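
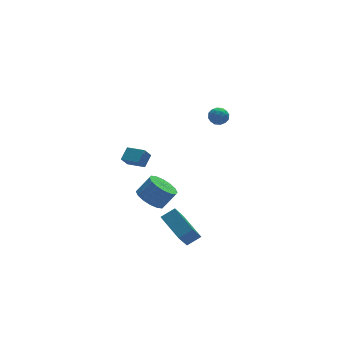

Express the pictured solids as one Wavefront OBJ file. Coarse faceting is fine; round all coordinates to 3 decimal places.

v -3.412 3.975 -1.98
v -2.795 4.524 -1.416
v -2.938 4.146 -2.664
v -2.322 4.695 -2.1
v -2.678 2.905 -1.74
v -2.062 3.454 -1.176
v -2.205 3.076 -2.424
v -1.588 3.625 -1.86
v 1.838 0.728 3.299
v 2.114 0.465 2.744
v 0.846 0.495 2.916
v 1.122 0.232 2.361
v 1.194 -0.079 2.953
v 1.808 0.064 3.19
v 1.152 0.896 2.47
v 1.766 1.039 2.707
v 1.69 0.569 2.232
v 1.716 -0.034 2.53
v 1.244 0.994 3.13
v 1.27 0.391 3.428
v 2.063 0.617 3.055
v 0.897 0.343 2.605
v 0.939 0.16 2.953
v 1.102 0.006 2.627
v 1.883 0.381 3.317
v 2.045 0.227 2.991
v 1.505 -0.093 3.114
v 0.915 0.733 2.669
v 1.077 0.579 2.343
v 1.858 0.954 3.033
v 2.021 0.8 2.707
v 1.455 1.053 2.546
v 1.976 0.523 2.428
v 1.393 0.387 2.203
v 1.411 0.776 2.267
v 1.771 0.861 2.406
v 1.992 0.169 2.604
v 1.408 0.032 2.378
v 1.451 -0.151 2.726
v 1.811 -0.066 2.865
v 1.742 0.23 2.302
v 1.552 0.928 3.282
v 0.968 0.791 3.056
v 1.149 1.026 2.795
v 1.509 1.111 2.934
v 1.567 0.573 3.457
v 0.984 0.437 3.232
v 1.189 0.099 3.254
v 1.549 0.184 3.393
v 1.218 0.73 3.358
v -2.463 -5.147 -2.279
v -2.877 -3.439 -1.532
v -3.34 -5.142 -2.779
v -3.755 -3.433 -2.033
v -1.585 -4.267 -3.807
v -2 -2.558 -3.061
v -2.463 -4.261 -4.308
v -2.877 -2.553 -3.561
v -4.361 -3.338 -0.361
v -3.591 -3.224 -0.957
v -2.79 -3.288 0.065
v -3.559 -3.402 0.661
v -3.724 -2.753 -0.823
v -2.923 -2.818 0.199
v -4.028 -2.439 -0.565
v -3.226 -2.504 0.457
v -4.42 -2.365 -0.252
v -3.619 -2.43 0.769
v -4.797 -2.553 0.031
v -3.996 -2.617 1.053
v -5.057 -2.95 0.21
v -4.256 -3.015 1.231
v -5.13 -3.452 0.235
v -4.329 -3.516 1.257
v -4.997 -3.922 0.101
v -4.196 -3.987 1.123
v -4.694 -4.236 -0.157
v -3.892 -4.301 0.865
v -4.301 -4.31 -0.469
v -3.5 -4.375 0.552
v -3.924 -4.123 -0.753
v -3.123 -4.187 0.269
v -3.664 -3.725 -0.931
v -2.863 -3.79 0.09
f 2 4 1
f 5 2 1
f 1 4 3
f 3 5 1
f 2 8 4
f 6 2 5
f 6 8 2
f 4 8 3
f 7 5 3
f 3 8 7
f 7 6 5
f 8 6 7
f 9 46 25
f 46 20 49
f 25 49 14
f 46 49 25
f 9 25 21
f 25 14 26
f 21 26 10
f 25 26 21
f 9 21 30
f 21 10 31
f 30 31 16
f 21 31 30
f 9 30 42
f 30 16 45
f 42 45 19
f 30 45 42
f 9 42 46
f 42 19 50
f 46 50 20
f 42 50 46
f 10 26 37
f 26 14 40
f 37 40 18
f 26 40 37
f 14 49 27
f 49 20 48
f 27 48 13
f 49 48 27
f 20 50 47
f 50 19 43
f 47 43 11
f 50 43 47
f 19 45 44
f 45 16 32
f 44 32 15
f 45 32 44
f 16 31 36
f 31 10 33
f 36 33 17
f 31 33 36
f 12 38 24
f 38 18 39
f 24 39 13
f 38 39 24
f 12 24 22
f 24 13 23
f 22 23 11
f 24 23 22
f 12 22 29
f 22 11 28
f 29 28 15
f 22 28 29
f 12 29 34
f 29 15 35
f 34 35 17
f 29 35 34
f 12 34 38
f 34 17 41
f 38 41 18
f 34 41 38
f 13 39 27
f 39 18 40
f 27 40 14
f 39 40 27
f 11 23 47
f 23 13 48
f 47 48 20
f 23 48 47
f 15 28 44
f 28 11 43
f 44 43 19
f 28 43 44
f 17 35 36
f 35 15 32
f 36 32 16
f 35 32 36
f 18 41 37
f 41 17 33
f 37 33 10
f 41 33 37
f 52 54 51
f 55 52 51
f 51 54 53
f 53 55 51
f 52 58 54
f 56 52 55
f 56 58 52
f 54 58 53
f 57 55 53
f 53 58 57
f 57 56 55
f 58 56 57
f 60 59 63
f 60 63 61
f 61 63 64
f 61 64 62
f 63 59 65
f 63 65 64
f 64 65 66
f 64 66 62
f 65 59 67
f 65 67 66
f 66 67 68
f 66 68 62
f 67 59 69
f 67 69 68
f 68 69 70
f 68 70 62
f 69 59 71
f 69 71 70
f 70 71 72
f 70 72 62
f 71 59 73
f 71 73 72
f 72 73 74
f 72 74 62
f 73 59 75
f 73 75 74
f 74 75 76
f 74 76 62
f 75 59 77
f 75 77 76
f 76 77 78
f 76 78 62
f 77 59 79
f 77 79 78
f 78 79 80
f 78 80 62
f 79 59 81
f 79 81 80
f 80 81 82
f 80 82 62
f 81 59 83
f 81 83 82
f 82 83 84
f 82 84 62
f 83 59 60
f 83 60 84
f 84 60 61
f 84 61 62



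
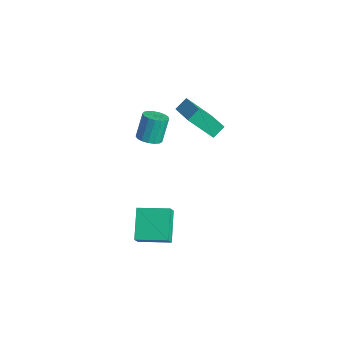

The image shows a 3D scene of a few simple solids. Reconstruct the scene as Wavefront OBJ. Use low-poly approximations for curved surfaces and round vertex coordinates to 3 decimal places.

v -3.091 0.119 -0.645
v -2.376 -0.004 -0.417
v -2.714 0.679 1.012
v -3.429 0.801 0.785
v -2.363 0.325 -0.572
v -2.701 1.008 0.858
v -2.517 0.607 -0.742
v -2.855 1.29 0.687
v -2.802 0.777 -0.891
v -3.14 1.46 0.539
v -3.154 0.796 -0.983
v -3.491 1.479 0.446
v -3.491 0.66 -0.998
v -3.828 1.343 0.432
v -3.736 0.4 -0.932
v -4.074 1.083 0.498
v -3.834 0.075 -0.8
v -4.172 0.758 0.63
v -3.761 -0.239 -0.632
v -4.099 0.444 0.797
v -3.535 -0.472 -0.468
v -3.873 0.211 0.962
v -3.208 -0.569 -0.344
v -3.545 0.113 1.086
v -2.853 -0.509 -0.289
v -3.191 0.174 1.141
v -2.553 -0.305 -0.315
v -2.891 0.378 1.114
v -2.525 2.342 0.269
v -2.578 3.115 0.801
v -4.352 2.74 -0.494
v -4.406 3.513 0.038
v -1.634 3.467 -1.278
v -1.688 4.24 -0.746
v -3.462 3.865 -2.041
v -3.515 4.638 -1.509
v 2.219 -4.1 -2.726
v 0.905 -3.093 -1.678
v 3.441 -2.76 -2.481
v 2.127 -1.753 -1.433
v 2.513 -4.507 -1.967
v 1.199 -3.5 -0.919
v 3.735 -3.167 -1.722
v 2.421 -2.16 -0.674
f 2 1 5
f 2 5 3
f 3 5 6
f 3 6 4
f 5 1 7
f 5 7 6
f 6 7 8
f 6 8 4
f 7 1 9
f 7 9 8
f 8 9 10
f 8 10 4
f 9 1 11
f 9 11 10
f 10 11 12
f 10 12 4
f 11 1 13
f 11 13 12
f 12 13 14
f 12 14 4
f 13 1 15
f 13 15 14
f 14 15 16
f 14 16 4
f 15 1 17
f 15 17 16
f 16 17 18
f 16 18 4
f 17 1 19
f 17 19 18
f 18 19 20
f 18 20 4
f 19 1 21
f 19 21 20
f 20 21 22
f 20 22 4
f 21 1 23
f 21 23 22
f 22 23 24
f 22 24 4
f 23 1 25
f 23 25 24
f 24 25 26
f 24 26 4
f 25 1 27
f 25 27 26
f 26 27 28
f 26 28 4
f 27 1 2
f 27 2 28
f 28 2 3
f 28 3 4
f 30 32 29
f 33 30 29
f 29 32 31
f 31 33 29
f 30 36 32
f 34 30 33
f 34 36 30
f 32 36 31
f 35 33 31
f 31 36 35
f 35 34 33
f 36 34 35
f 38 40 37
f 41 38 37
f 37 40 39
f 39 41 37
f 38 44 40
f 42 38 41
f 42 44 38
f 40 44 39
f 43 41 39
f 39 44 43
f 43 42 41
f 44 42 43



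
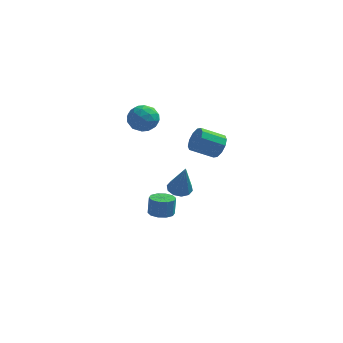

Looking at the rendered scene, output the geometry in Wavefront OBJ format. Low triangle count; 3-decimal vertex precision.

v 2.066 -1 -0.822
v 2.63 -1.42 -1.054
v 2.474 -1.56 1.182
v 2.791 -1 -0.97
v 2.676 -0.581 -0.829
v 2.327 -0.321 -0.685
v 1.879 -0.321 -0.594
v 1.502 -0.58 -0.59
v 1.341 -1 -0.674
v 1.456 -1.419 -0.815
v 1.805 -1.679 -0.958
v 2.253 -1.679 -1.05
v 0.717 1.002 -4.41
v 1.234 1.573 -4.536
v 1.28 1.788 -3.377
v 0.763 1.218 -3.25
v 0.792 1.765 -4.554
v 0.838 1.981 -3.395
v 0.322 1.666 -4.517
v 0.367 1.881 -3.358
v 0.002 1.313 -4.439
v 0.048 1.529 -3.28
v -0.044 0.842 -4.35
v 0.002 1.057 -3.19
v 0.2 0.432 -4.283
v 0.246 0.647 -3.124
v 0.642 0.239 -4.265
v 0.688 0.455 -3.106
v 1.113 0.339 -4.302
v 1.158 0.554 -3.143
v 1.432 0.691 -4.38
v 1.478 0.907 -3.221
v 1.478 1.163 -4.47
v 1.524 1.378 -3.31
v 4.049 0.807 1.633
v 4.455 0.246 2.092
v 3.136 -0.107 2.826
v 2.731 0.453 2.367
v 4.472 0.696 2.339
v 3.153 0.343 3.073
v 4.328 1.188 2.316
v 3.009 0.834 3.05
v 4.077 1.534 2.032
v 2.758 1.181 2.766
v 3.816 1.602 1.596
v 2.497 1.249 2.33
v 3.644 1.367 1.174
v 2.325 1.014 1.908
v 3.627 0.917 0.927
v 2.308 0.564 1.661
v 3.771 0.426 0.95
v 2.452 0.072 1.684
v 4.022 0.079 1.234
v 2.703 -0.274 1.968
v 4.283 0.011 1.67
v 2.964 -0.342 2.404
v -0.49 1.008 3.676
v 0.341 0.946 4.187
v -0.641 -0.566 3.733
v 0.19 -0.628 4.244
v -0.606 -0.233 4.651
v -0.513 0.74 4.616
v 0.213 -0.36 3.304
v 0.306 0.613 3.269
v 0.776 0.101 3.957
v 0.269 0.179 4.79
v -0.569 0.201 3.13
v -1.076 0.279 3.963
v -0.061 1.115 3.927
v -0.239 -0.735 3.993
v -0.707 -0.503 4.233
v -0.218 -0.539 4.533
v -0.563 0.994 4.179
v -0.074 0.958 4.479
v -0.631 0.265 4.752
v -0.226 -0.578 3.441
v 0.263 -0.614 3.741
v -0.082 0.919 3.387
v 0.407 0.883 3.687
v 0.331 0.115 3.168
v 0.683 0.582 4.092
v 0.594 -0.343 4.125
v 0.607 -0.186 3.572
v 0.662 0.386 3.552
v 0.385 0.628 4.581
v 0.296 -0.297 4.615
v -0.172 -0.065 4.854
v -0.117 0.507 4.834
v 0.641 0.131 4.446
v -0.596 0.677 3.305
v -0.685 -0.248 3.339
v -0.183 -0.127 3.086
v -0.128 0.445 3.066
v -0.894 0.723 3.795
v -0.983 -0.202 3.828
v -0.962 -0.006 4.368
v -0.907 0.566 4.348
v -0.941 0.249 3.474
f 2 1 4
f 2 4 3
f 4 1 5
f 4 5 3
f 5 1 6
f 5 6 3
f 6 1 7
f 6 7 3
f 7 1 8
f 7 8 3
f 8 1 9
f 8 9 3
f 9 1 10
f 9 10 3
f 10 1 11
f 10 11 3
f 11 1 12
f 11 12 3
f 12 1 2
f 12 2 3
f 14 13 17
f 14 17 15
f 15 17 18
f 15 18 16
f 17 13 19
f 17 19 18
f 18 19 20
f 18 20 16
f 19 13 21
f 19 21 20
f 20 21 22
f 20 22 16
f 21 13 23
f 21 23 22
f 22 23 24
f 22 24 16
f 23 13 25
f 23 25 24
f 24 25 26
f 24 26 16
f 25 13 27
f 25 27 26
f 26 27 28
f 26 28 16
f 27 13 29
f 27 29 28
f 28 29 30
f 28 30 16
f 29 13 31
f 29 31 30
f 30 31 32
f 30 32 16
f 31 13 33
f 31 33 32
f 32 33 34
f 32 34 16
f 33 13 14
f 33 14 34
f 34 14 15
f 34 15 16
f 36 35 39
f 36 39 37
f 37 39 40
f 37 40 38
f 39 35 41
f 39 41 40
f 40 41 42
f 40 42 38
f 41 35 43
f 41 43 42
f 42 43 44
f 42 44 38
f 43 35 45
f 43 45 44
f 44 45 46
f 44 46 38
f 45 35 47
f 45 47 46
f 46 47 48
f 46 48 38
f 47 35 49
f 47 49 48
f 48 49 50
f 48 50 38
f 49 35 51
f 49 51 50
f 50 51 52
f 50 52 38
f 51 35 53
f 51 53 52
f 52 53 54
f 52 54 38
f 53 35 55
f 53 55 54
f 54 55 56
f 54 56 38
f 55 35 36
f 55 36 56
f 56 36 37
f 56 37 38
f 57 94 73
f 94 68 97
f 73 97 62
f 94 97 73
f 57 73 69
f 73 62 74
f 69 74 58
f 73 74 69
f 57 69 78
f 69 58 79
f 78 79 64
f 69 79 78
f 57 78 90
f 78 64 93
f 90 93 67
f 78 93 90
f 57 90 94
f 90 67 98
f 94 98 68
f 90 98 94
f 58 74 85
f 74 62 88
f 85 88 66
f 74 88 85
f 62 97 75
f 97 68 96
f 75 96 61
f 97 96 75
f 68 98 95
f 98 67 91
f 95 91 59
f 98 91 95
f 67 93 92
f 93 64 80
f 92 80 63
f 93 80 92
f 64 79 84
f 79 58 81
f 84 81 65
f 79 81 84
f 60 86 72
f 86 66 87
f 72 87 61
f 86 87 72
f 60 72 70
f 72 61 71
f 70 71 59
f 72 71 70
f 60 70 77
f 70 59 76
f 77 76 63
f 70 76 77
f 60 77 82
f 77 63 83
f 82 83 65
f 77 83 82
f 60 82 86
f 82 65 89
f 86 89 66
f 82 89 86
f 61 87 75
f 87 66 88
f 75 88 62
f 87 88 75
f 59 71 95
f 71 61 96
f 95 96 68
f 71 96 95
f 63 76 92
f 76 59 91
f 92 91 67
f 76 91 92
f 65 83 84
f 83 63 80
f 84 80 64
f 83 80 84
f 66 89 85
f 89 65 81
f 85 81 58
f 89 81 85



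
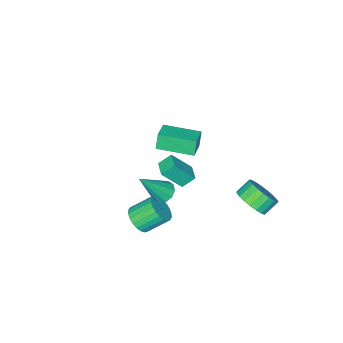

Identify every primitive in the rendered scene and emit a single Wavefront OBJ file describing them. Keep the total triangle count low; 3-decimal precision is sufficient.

v -2.368 3.246 -4.295
v -1.801 2.954 -3.512
v -2.584 3.122 -2.882
v -3.152 3.414 -3.665
v -1.724 3.367 -3.527
v -2.508 3.535 -2.896
v -1.758 3.758 -3.675
v -2.542 3.927 -3.044
v -1.898 4.061 -3.929
v -2.682 4.23 -3.299
v -2.119 4.224 -4.247
v -2.903 4.392 -3.617
v -2.384 4.217 -4.574
v -3.167 4.385 -3.943
v -2.645 4.042 -4.852
v -3.429 4.21 -4.221
v -2.859 3.729 -5.034
v -3.642 3.898 -4.403
v -2.988 3.333 -5.088
v -3.771 3.502 -4.458
v -3.009 2.922 -5.005
v -3.793 3.09 -4.375
v -2.92 2.567 -4.8
v -3.704 2.735 -4.169
v -2.735 2.329 -4.507
v -3.519 2.497 -3.876
v -2.487 2.25 -4.178
v -3.271 2.418 -3.547
v -2.219 2.343 -3.868
v -3.002 2.511 -3.238
v -1.976 2.592 -3.633
v -2.759 2.76 -3.002
v 2.913 2.232 -0.159
v 3.418 2.053 -0.578
v 4.147 1.788 1.519
v 3.456 2.464 -0.497
v 3.286 2.786 -0.287
v 2.974 2.896 -0.029
v 2.638 2.753 0.18
v 2.408 2.41 0.259
v 2.37 2 0.178
v 2.54 1.678 -0.032
v 2.852 1.567 -0.29
v 3.188 1.71 -0.499
v -2.947 -4.119 -4.463
v -3.213 -4.222 -3.442
v -4.082 -2.309 -4.577
v -4.349 -2.412 -3.556
v -1.911 -3.448 -4.124
v -2.178 -3.551 -3.103
v -3.047 -1.638 -4.238
v -3.313 -1.741 -3.217
v 0.171 0.496 -2.104
v -0.408 0.859 -1.503
v 0.714 1.298 -2.065
v 0.135 1.661 -1.464
v 1.025 -0.141 -0.896
v 0.446 0.222 -0.295
v 1.568 0.661 -0.857
v 0.989 1.024 -0.256
v 3.637 1.159 -2.82
v 4.124 1.826 -2.896
v 3.251 2.569 -1.976
v 2.763 1.901 -1.9
v 3.912 1.875 -3.137
v 3.039 2.617 -2.216
v 3.659 1.814 -3.329
v 2.785 2.557 -2.408
v 3.402 1.654 -3.443
v 2.528 2.397 -2.523
v 3.18 1.418 -3.463
v 2.307 2.161 -2.543
v 3.028 1.143 -3.385
v 2.155 1.886 -2.465
v 2.969 0.87 -3.221
v 2.096 1.613 -2.3
v 3.012 0.641 -2.996
v 2.138 1.384 -2.075
v 3.149 0.491 -2.744
v 2.276 1.234 -1.824
v 3.361 0.443 -2.504
v 2.488 1.185 -1.583
v 3.615 0.503 -2.312
v 2.741 1.246 -1.391
v 3.872 0.663 -2.197
v 2.998 1.406 -1.277
v 4.093 0.899 -2.177
v 3.22 1.642 -1.257
v 4.245 1.174 -2.255
v 3.372 1.917 -1.335
v 4.304 1.447 -2.42
v 3.431 2.19 -1.499
v 4.262 1.676 -2.645
v 3.388 2.419 -1.724
f 2 1 5
f 2 5 3
f 3 5 6
f 3 6 4
f 5 1 7
f 5 7 6
f 6 7 8
f 6 8 4
f 7 1 9
f 7 9 8
f 8 9 10
f 8 10 4
f 9 1 11
f 9 11 10
f 10 11 12
f 10 12 4
f 11 1 13
f 11 13 12
f 12 13 14
f 12 14 4
f 13 1 15
f 13 15 14
f 14 15 16
f 14 16 4
f 15 1 17
f 15 17 16
f 16 17 18
f 16 18 4
f 17 1 19
f 17 19 18
f 18 19 20
f 18 20 4
f 19 1 21
f 19 21 20
f 20 21 22
f 20 22 4
f 21 1 23
f 21 23 22
f 22 23 24
f 22 24 4
f 23 1 25
f 23 25 24
f 24 25 26
f 24 26 4
f 25 1 27
f 25 27 26
f 26 27 28
f 26 28 4
f 27 1 29
f 27 29 28
f 28 29 30
f 28 30 4
f 29 1 31
f 29 31 30
f 30 31 32
f 30 32 4
f 31 1 2
f 31 2 32
f 32 2 3
f 32 3 4
f 34 33 36
f 34 36 35
f 36 33 37
f 36 37 35
f 37 33 38
f 37 38 35
f 38 33 39
f 38 39 35
f 39 33 40
f 39 40 35
f 40 33 41
f 40 41 35
f 41 33 42
f 41 42 35
f 42 33 43
f 42 43 35
f 43 33 44
f 43 44 35
f 44 33 34
f 44 34 35
f 46 48 45
f 49 46 45
f 45 48 47
f 47 49 45
f 46 52 48
f 50 46 49
f 50 52 46
f 48 52 47
f 51 49 47
f 47 52 51
f 51 50 49
f 52 50 51
f 54 56 53
f 57 54 53
f 53 56 55
f 55 57 53
f 54 60 56
f 58 54 57
f 58 60 54
f 56 60 55
f 59 57 55
f 55 60 59
f 59 58 57
f 60 58 59
f 62 61 65
f 62 65 63
f 63 65 66
f 63 66 64
f 65 61 67
f 65 67 66
f 66 67 68
f 66 68 64
f 67 61 69
f 67 69 68
f 68 69 70
f 68 70 64
f 69 61 71
f 69 71 70
f 70 71 72
f 70 72 64
f 71 61 73
f 71 73 72
f 72 73 74
f 72 74 64
f 73 61 75
f 73 75 74
f 74 75 76
f 74 76 64
f 75 61 77
f 75 77 76
f 76 77 78
f 76 78 64
f 77 61 79
f 77 79 78
f 78 79 80
f 78 80 64
f 79 61 81
f 79 81 80
f 80 81 82
f 80 82 64
f 81 61 83
f 81 83 82
f 82 83 84
f 82 84 64
f 83 61 85
f 83 85 84
f 84 85 86
f 84 86 64
f 85 61 87
f 85 87 86
f 86 87 88
f 86 88 64
f 87 61 89
f 87 89 88
f 88 89 90
f 88 90 64
f 89 61 91
f 89 91 90
f 90 91 92
f 90 92 64
f 91 61 93
f 91 93 92
f 92 93 94
f 92 94 64
f 93 61 62
f 93 62 94
f 94 62 63
f 94 63 64



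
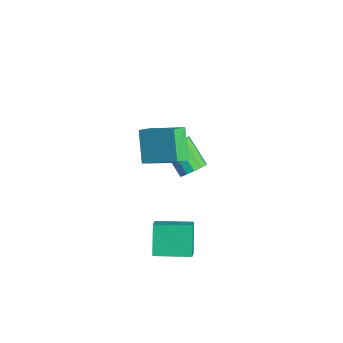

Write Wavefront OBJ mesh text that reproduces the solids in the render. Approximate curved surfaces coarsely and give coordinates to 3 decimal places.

v -0.971 1.462 3.917
v -0.703 0.838 4.339
v 0.214 2.468 4.653
v 0.482 1.843 5.075
v 0.038 1.117 2.765
v 0.306 0.492 3.187
v 1.223 2.122 3.501
v 1.491 1.498 3.923
v -1.685 3.831 -0.969
v -1.319 4.015 -0.464
v -2.549 3.772 0.514
v -2.915 3.589 0.009
v -1.48 4.318 -0.591
v -2.71 4.076 0.388
v -1.706 4.468 -0.838
v -2.936 4.225 0.141
v -1.925 4.415 -1.126
v -3.155 4.172 -0.148
v -2.068 4.176 -1.365
v -3.298 3.934 -0.387
v -2.09 3.829 -1.478
v -3.319 3.586 -0.5
v -1.983 3.482 -1.43
v -3.212 3.239 -0.451
v -1.781 3.246 -1.235
v -3.011 3.003 -0.257
v -1.549 3.196 -0.956
v -2.779 2.953 0.023
v -1.36 3.348 -0.681
v -2.59 3.105 0.297
v -1.275 3.653 -0.498
v -2.505 3.41 0.481
v 1.58 0.403 -1.841
v 0.713 0.844 -0.713
v 2.37 1.816 -1.787
v 1.502 2.258 -0.659
v 2.218 0.022 -1.201
v 1.35 0.464 -0.073
v 3.007 1.436 -1.147
v 2.14 1.877 -0.019
f 2 4 1
f 5 2 1
f 1 4 3
f 3 5 1
f 2 8 4
f 6 2 5
f 6 8 2
f 4 8 3
f 7 5 3
f 3 8 7
f 7 6 5
f 8 6 7
f 10 9 13
f 10 13 11
f 11 13 14
f 11 14 12
f 13 9 15
f 13 15 14
f 14 15 16
f 14 16 12
f 15 9 17
f 15 17 16
f 16 17 18
f 16 18 12
f 17 9 19
f 17 19 18
f 18 19 20
f 18 20 12
f 19 9 21
f 19 21 20
f 20 21 22
f 20 22 12
f 21 9 23
f 21 23 22
f 22 23 24
f 22 24 12
f 23 9 25
f 23 25 24
f 24 25 26
f 24 26 12
f 25 9 27
f 25 27 26
f 26 27 28
f 26 28 12
f 27 9 29
f 27 29 28
f 28 29 30
f 28 30 12
f 29 9 31
f 29 31 30
f 30 31 32
f 30 32 12
f 31 9 10
f 31 10 32
f 32 10 11
f 32 11 12
f 34 36 33
f 37 34 33
f 33 36 35
f 35 37 33
f 34 40 36
f 38 34 37
f 38 40 34
f 36 40 35
f 39 37 35
f 35 40 39
f 39 38 37
f 40 38 39



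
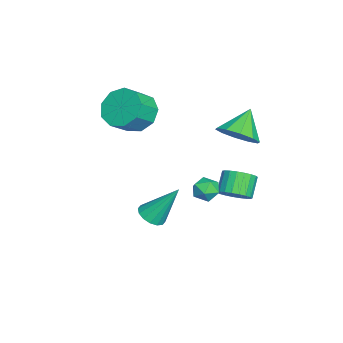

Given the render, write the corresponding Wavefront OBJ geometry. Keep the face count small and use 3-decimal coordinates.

v -2.073 -2.451 3.026
v -1.52 -2.834 2.168
v -0.694 -3.452 2.976
v -1.247 -3.069 3.834
v -1.238 -2.178 2.381
v -0.412 -2.795 3.189
v -1.347 -1.649 2.896
v -0.52 -2.267 3.703
v -1.795 -1.496 3.471
v -0.969 -2.113 4.279
v -2.373 -1.79 3.839
v -1.547 -2.407 4.646
v -2.811 -2.393 3.826
v -1.985 -3.01 4.634
v -2.904 -3.024 3.439
v -2.078 -3.641 4.247
v -2.608 -3.386 2.859
v -1.782 -4.004 3.666
v -2.061 -3.312 2.357
v -1.235 -3.929 3.165
v -1.291 2.015 2.383
v -0.68 1.587 3.123
v -2.309 2.485 3.497
v -0.49 2.202 3.036
v -0.607 2.745 2.7
v -0.984 3.009 2.243
v -1.479 2.893 1.84
v -1.903 2.442 1.644
v -2.092 1.827 1.731
v -1.976 1.284 2.066
v -1.598 1.02 2.523
v -1.103 1.136 2.927
v -1.873 1.883 -1.924
v -1.291 2.142 -1.423
v -2.106 2.296 -0.556
v -2.687 2.037 -1.056
v -1.391 2.429 -1.568
v -2.206 2.583 -0.701
v -1.574 2.621 -1.775
v -2.389 2.776 -0.908
v -1.81 2.686 -2.008
v -2.624 2.841 -1.14
v -2.055 2.612 -2.226
v -2.87 2.766 -1.358
v -2.27 2.412 -2.391
v -3.085 2.566 -1.524
v -2.415 2.12 -2.476
v -3.23 2.275 -1.609
v -2.467 1.787 -2.465
v -3.282 1.942 -1.598
v -2.416 1.471 -2.361
v -3.231 1.626 -1.494
v -2.271 1.226 -2.181
v -3.086 1.381 -1.314
v -2.057 1.095 -1.957
v -2.872 1.249 -1.089
v -1.811 1.099 -1.726
v -2.626 1.254 -0.859
v -1.576 1.24 -1.53
v -2.391 1.394 -0.663
v -1.392 1.491 -1.402
v -2.207 1.646 -0.535
v -1.291 1.81 -1.364
v -2.106 1.965 -0.497
v 0.05 -1.569 -2.173
v 0.387 -1.04 -2.527
v 0.05 -0.371 -0.387
v 0.023 -0.972 -2.574
v -0.333 -1.063 -2.512
v -0.586 -1.29 -2.36
v -0.669 -1.591 -2.158
v -0.559 -1.887 -1.959
v -0.286 -2.098 -1.818
v 0.077 -2.166 -1.772
v 0.433 -2.075 -1.833
v 0.687 -1.848 -1.985
v 0.77 -1.547 -2.188
v 0.66 -1.251 -2.386
v 2.499 1.529 1.166
v 2.973 1.652 1.627
v 2.407 0.508 1.533
v 2.881 0.631 1.994
v 2.278 0.926 2.045
v 2.335 1.557 1.818
v 3.045 0.603 1.342
v 3.102 1.234 1.115
v 3.311 1.08 1.736
v 2.837 1.279 2.17
v 2.543 0.881 0.99
v 2.069 1.08 1.424
f 2 1 5
f 2 5 3
f 3 5 6
f 3 6 4
f 5 1 7
f 5 7 6
f 6 7 8
f 6 8 4
f 7 1 9
f 7 9 8
f 8 9 10
f 8 10 4
f 9 1 11
f 9 11 10
f 10 11 12
f 10 12 4
f 11 1 13
f 11 13 12
f 12 13 14
f 12 14 4
f 13 1 15
f 13 15 14
f 14 15 16
f 14 16 4
f 15 1 17
f 15 17 16
f 16 17 18
f 16 18 4
f 17 1 19
f 17 19 18
f 18 19 20
f 18 20 4
f 19 1 2
f 19 2 20
f 20 2 3
f 20 3 4
f 22 21 24
f 22 24 23
f 24 21 25
f 24 25 23
f 25 21 26
f 25 26 23
f 26 21 27
f 26 27 23
f 27 21 28
f 27 28 23
f 28 21 29
f 28 29 23
f 29 21 30
f 29 30 23
f 30 21 31
f 30 31 23
f 31 21 32
f 31 32 23
f 32 21 22
f 32 22 23
f 34 33 37
f 34 37 35
f 35 37 38
f 35 38 36
f 37 33 39
f 37 39 38
f 38 39 40
f 38 40 36
f 39 33 41
f 39 41 40
f 40 41 42
f 40 42 36
f 41 33 43
f 41 43 42
f 42 43 44
f 42 44 36
f 43 33 45
f 43 45 44
f 44 45 46
f 44 46 36
f 45 33 47
f 45 47 46
f 46 47 48
f 46 48 36
f 47 33 49
f 47 49 48
f 48 49 50
f 48 50 36
f 49 33 51
f 49 51 50
f 50 51 52
f 50 52 36
f 51 33 53
f 51 53 52
f 52 53 54
f 52 54 36
f 53 33 55
f 53 55 54
f 54 55 56
f 54 56 36
f 55 33 57
f 55 57 56
f 56 57 58
f 56 58 36
f 57 33 59
f 57 59 58
f 58 59 60
f 58 60 36
f 59 33 61
f 59 61 60
f 60 61 62
f 60 62 36
f 61 33 63
f 61 63 62
f 62 63 64
f 62 64 36
f 63 33 34
f 63 34 64
f 64 34 35
f 64 35 36
f 66 65 68
f 66 68 67
f 68 65 69
f 68 69 67
f 69 65 70
f 69 70 67
f 70 65 71
f 70 71 67
f 71 65 72
f 71 72 67
f 72 65 73
f 72 73 67
f 73 65 74
f 73 74 67
f 74 65 75
f 74 75 67
f 75 65 76
f 75 76 67
f 76 65 77
f 76 77 67
f 77 65 78
f 77 78 67
f 78 65 66
f 78 66 67
f 79 90 84
f 79 84 80
f 79 80 86
f 79 86 89
f 79 89 90
f 80 84 88
f 84 90 83
f 90 89 81
f 89 86 85
f 86 80 87
f 82 88 83
f 82 83 81
f 82 81 85
f 82 85 87
f 82 87 88
f 83 88 84
f 81 83 90
f 85 81 89
f 87 85 86
f 88 87 80



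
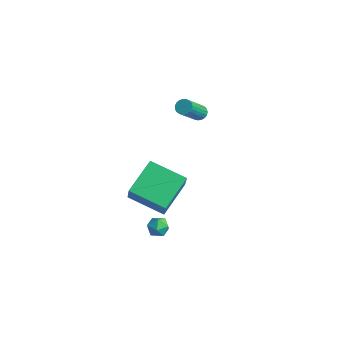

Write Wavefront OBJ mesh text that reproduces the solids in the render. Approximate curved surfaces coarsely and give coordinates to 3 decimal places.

v -1.521 2.951 1.072
v -1.036 3.109 1.088
v -0.615 1.667 2.584
v -1.099 1.509 2.568
v -1.127 3.233 1.233
v -0.706 1.791 2.729
v -1.287 3.308 1.351
v -0.866 1.867 2.847
v -1.487 3.322 1.42
v -1.066 1.88 2.916
v -1.693 3.271 1.429
v -1.272 1.83 2.925
v -1.869 3.165 1.377
v -1.448 1.724 2.873
v -1.984 3.022 1.271
v -1.563 1.58 2.767
v -2.02 2.867 1.132
v -1.599 1.425 2.628
v -1.969 2.726 0.982
v -1.548 1.284 2.477
v -1.841 2.624 0.847
v -1.42 1.182 2.343
v -1.657 2.579 0.751
v -1.236 1.137 2.247
v -1.45 2.597 0.711
v -1.029 1.156 2.207
v -1.255 2.678 0.734
v -0.833 1.236 2.229
v -1.105 2.805 0.814
v -0.684 1.363 2.31
v -1.028 2.957 0.94
v -0.607 1.515 2.436
v 2.877 -3.495 -1.7
v 3.213 -3.353 -1.147
v 3.367 -4.447 -1.753
v 3.703 -4.305 -1.2
v 3.05 -4.412 -1.173
v 2.747 -3.824 -1.14
v 3.833 -3.976 -1.76
v 3.53 -3.388 -1.727
v 3.804 -3.65 -1.184
v 3.32 -3.92 -0.821
v 3.26 -3.88 -2.079
v 2.776 -4.15 -1.716
v 3.862 -3.966 0.019
v 2.069 -4.866 0.705
v 3.342 -2.156 1.037
v 1.549 -3.057 1.723
v 4.651 -4.503 1.377
v 2.858 -5.404 2.063
v 4.131 -2.694 2.395
v 2.338 -3.594 3.081
f 2 1 5
f 2 5 3
f 3 5 6
f 3 6 4
f 5 1 7
f 5 7 6
f 6 7 8
f 6 8 4
f 7 1 9
f 7 9 8
f 8 9 10
f 8 10 4
f 9 1 11
f 9 11 10
f 10 11 12
f 10 12 4
f 11 1 13
f 11 13 12
f 12 13 14
f 12 14 4
f 13 1 15
f 13 15 14
f 14 15 16
f 14 16 4
f 15 1 17
f 15 17 16
f 16 17 18
f 16 18 4
f 17 1 19
f 17 19 18
f 18 19 20
f 18 20 4
f 19 1 21
f 19 21 20
f 20 21 22
f 20 22 4
f 21 1 23
f 21 23 22
f 22 23 24
f 22 24 4
f 23 1 25
f 23 25 24
f 24 25 26
f 24 26 4
f 25 1 27
f 25 27 26
f 26 27 28
f 26 28 4
f 27 1 29
f 27 29 28
f 28 29 30
f 28 30 4
f 29 1 31
f 29 31 30
f 30 31 32
f 30 32 4
f 31 1 2
f 31 2 32
f 32 2 3
f 32 3 4
f 33 44 38
f 33 38 34
f 33 34 40
f 33 40 43
f 33 43 44
f 34 38 42
f 38 44 37
f 44 43 35
f 43 40 39
f 40 34 41
f 36 42 37
f 36 37 35
f 36 35 39
f 36 39 41
f 36 41 42
f 37 42 38
f 35 37 44
f 39 35 43
f 41 39 40
f 42 41 34
f 46 48 45
f 49 46 45
f 45 48 47
f 47 49 45
f 46 52 48
f 50 46 49
f 50 52 46
f 48 52 47
f 51 49 47
f 47 52 51
f 51 50 49
f 52 50 51



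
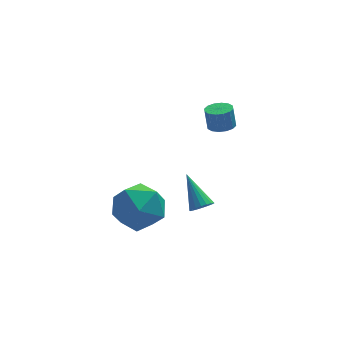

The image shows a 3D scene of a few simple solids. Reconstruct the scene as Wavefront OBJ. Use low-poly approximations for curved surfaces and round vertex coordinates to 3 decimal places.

v -3.385 -0.718 -1.27
v -2.372 -0.524 -1.978
v -2.668 -2.536 -0.742
v -1.655 -2.342 -1.45
v -1.824 -1.675 -0.405
v -2.268 -0.551 -0.732
v -2.772 -2.509 -1.988
v -3.216 -1.385 -2.315
v -1.993 -1.631 -2.422
v -1.408 -1.116 -1.444
v -3.632 -1.944 -1.276
v -3.047 -1.429 -0.298
v -0.029 -1.703 -1.603
v 0.296 -1.368 -1.855
v -0.411 -0.497 -0.497
v 0.089 -1.334 -1.964
v -0.14 -1.373 -2.002
v -0.348 -1.477 -1.96
v -0.492 -1.626 -1.848
v -0.545 -1.79 -1.687
v -0.495 -1.937 -1.509
v -0.353 -2.037 -1.35
v -0.147 -2.072 -1.241
v 0.083 -2.033 -1.204
v 0.291 -1.929 -1.245
v 0.435 -1.78 -1.358
v 0.487 -1.616 -1.519
v 0.438 -1.469 -1.696
v 1.88 3.471 -0.841
v 2.375 3.845 -0.85
v 2.274 4.003 0.132
v 1.78 3.629 0.141
v 2.125 4.037 -0.907
v 2.024 4.195 0.075
v 1.809 4.078 -0.946
v 1.708 4.236 0.036
v 1.512 3.956 -0.957
v 1.411 4.114 0.025
v 1.314 3.704 -0.937
v 1.213 3.862 0.045
v 1.268 3.39 -0.891
v 1.167 3.548 0.091
v 1.386 3.097 -0.832
v 1.285 3.255 0.15
v 1.636 2.905 -0.775
v 1.535 3.063 0.207
v 1.952 2.864 -0.736
v 1.851 3.022 0.246
v 2.249 2.986 -0.725
v 2.148 3.144 0.257
v 2.447 3.238 -0.745
v 2.346 3.396 0.237
v 2.493 3.552 -0.791
v 2.392 3.71 0.191
f 1 12 6
f 1 6 2
f 1 2 8
f 1 8 11
f 1 11 12
f 2 6 10
f 6 12 5
f 12 11 3
f 11 8 7
f 8 2 9
f 4 10 5
f 4 5 3
f 4 3 7
f 4 7 9
f 4 9 10
f 5 10 6
f 3 5 12
f 7 3 11
f 9 7 8
f 10 9 2
f 14 13 16
f 14 16 15
f 16 13 17
f 16 17 15
f 17 13 18
f 17 18 15
f 18 13 19
f 18 19 15
f 19 13 20
f 19 20 15
f 20 13 21
f 20 21 15
f 21 13 22
f 21 22 15
f 22 13 23
f 22 23 15
f 23 13 24
f 23 24 15
f 24 13 25
f 24 25 15
f 25 13 26
f 25 26 15
f 26 13 27
f 26 27 15
f 27 13 28
f 27 28 15
f 28 13 14
f 28 14 15
f 30 29 33
f 30 33 31
f 31 33 34
f 31 34 32
f 33 29 35
f 33 35 34
f 34 35 36
f 34 36 32
f 35 29 37
f 35 37 36
f 36 37 38
f 36 38 32
f 37 29 39
f 37 39 38
f 38 39 40
f 38 40 32
f 39 29 41
f 39 41 40
f 40 41 42
f 40 42 32
f 41 29 43
f 41 43 42
f 42 43 44
f 42 44 32
f 43 29 45
f 43 45 44
f 44 45 46
f 44 46 32
f 45 29 47
f 45 47 46
f 46 47 48
f 46 48 32
f 47 29 49
f 47 49 48
f 48 49 50
f 48 50 32
f 49 29 51
f 49 51 50
f 50 51 52
f 50 52 32
f 51 29 53
f 51 53 52
f 52 53 54
f 52 54 32
f 53 29 30
f 53 30 54
f 54 30 31
f 54 31 32



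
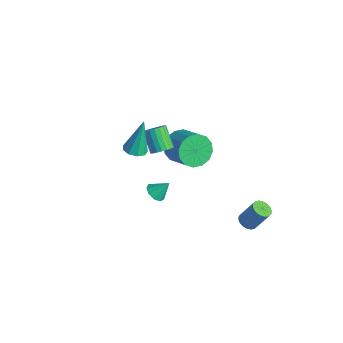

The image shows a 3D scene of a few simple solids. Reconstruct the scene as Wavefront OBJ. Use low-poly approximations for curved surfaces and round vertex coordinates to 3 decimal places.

v 2.683 1.551 -4.232
v 2.977 1.075 -4.122
v 3.432 1.654 -2.838
v 3.137 2.129 -2.948
v 3.146 1.219 -4.246
v 3.6 1.797 -2.962
v 3.222 1.428 -4.368
v 3.677 2.006 -3.084
v 3.192 1.661 -4.462
v 3.647 2.24 -3.178
v 3.061 1.873 -4.511
v 3.516 2.451 -3.227
v 2.855 2.021 -4.505
v 3.31 2.599 -3.221
v 2.615 2.075 -4.444
v 3.07 2.654 -3.16
v 2.388 2.026 -4.342
v 2.843 2.605 -3.058
v 2.22 1.883 -4.218
v 2.674 2.461 -2.934
v 2.143 1.674 -4.096
v 2.598 2.252 -2.812
v 2.173 1.44 -4.002
v 2.628 2.019 -2.718
v 2.304 1.229 -3.953
v 2.759 1.807 -2.669
v 2.51 1.081 -3.959
v 2.965 1.659 -2.675
v 2.75 1.026 -4.02
v 3.205 1.605 -2.736
v -2.676 -0.54 -1.696
v -2.243 -0.255 -1.287
v -3.251 -0.175 -0.276
v -3.684 -0.46 -0.684
v -2.353 -0.038 -1.414
v -3.361 0.042 -0.402
v -2.519 0.092 -1.589
v -3.527 0.172 -0.578
v -2.712 0.113 -1.783
v -3.72 0.193 -0.772
v -2.899 0.021 -1.962
v -3.907 0.101 -0.951
v -3.047 -0.168 -2.095
v -4.055 -0.088 -1.084
v -3.131 -0.421 -2.159
v -4.139 -0.341 -1.147
v -3.137 -0.695 -2.142
v -4.144 -0.615 -1.131
v -3.062 -0.942 -2.049
v -4.07 -0.862 -1.037
v -2.921 -1.12 -1.894
v -3.929 -1.04 -0.883
v -2.738 -1.197 -1.705
v -3.746 -1.117 -0.694
v -2.544 -1.161 -1.515
v -3.552 -1.081 -0.503
v -2.372 -1.017 -1.355
v -3.38 -0.937 -0.344
v -2.254 -0.791 -1.255
v -3.262 -0.711 -0.244
v -2.208 -0.521 -1.231
v -3.216 -0.442 -0.219
v 2.841 -4.055 1.667
v 3.314 -4.4 1.745
v 3.159 -3.445 2.433
v 3.397 -4.109 1.478
v 3.22 -3.793 1.3
v 2.866 -3.6 1.293
v 2.499 -3.62 1.462
v 2.293 -3.844 1.727
v 2.343 -4.167 1.963
v 2.626 -4.438 2.062
v 3.009 -4.53 1.975
v -1.49 -2.826 0.667
v -1.147 -2.27 0.519
v -1.61 -2.214 2.693
v -1.596 -2.194 0.47
v -1.996 -2.414 0.513
v -2.159 -2.827 0.628
v -2.009 -3.239 0.761
v -1.616 -3.458 0.85
v -1.164 -3.381 0.854
v -0.865 -3.044 0.77
v -0.858 -2.605 0.638
v -4.59 1.709 -4.222
v -4.084 1.257 -5.063
v -2.624 1.36 -4.239
v -3.13 1.811 -3.398
v -4.067 1.807 -5.162
v -2.607 1.91 -4.338
v -4.19 2.331 -5.009
v -2.73 2.434 -4.185
v -4.42 2.688 -4.645
v -2.96 2.79 -3.821
v -4.696 2.782 -4.168
v -3.236 2.885 -3.344
v -4.944 2.589 -3.706
v -3.483 2.692 -2.882
v -5.096 2.16 -3.381
v -3.636 2.263 -2.557
v -5.113 1.61 -3.282
v -3.653 1.713 -2.458
v -4.99 1.086 -3.435
v -3.53 1.189 -2.611
v -4.76 0.73 -3.799
v -3.3 0.832 -2.975
v -4.484 0.635 -4.276
v -3.024 0.738 -3.452
v -4.237 0.828 -4.738
v -2.776 0.931 -3.914
f 2 1 5
f 2 5 3
f 3 5 6
f 3 6 4
f 5 1 7
f 5 7 6
f 6 7 8
f 6 8 4
f 7 1 9
f 7 9 8
f 8 9 10
f 8 10 4
f 9 1 11
f 9 11 10
f 10 11 12
f 10 12 4
f 11 1 13
f 11 13 12
f 12 13 14
f 12 14 4
f 13 1 15
f 13 15 14
f 14 15 16
f 14 16 4
f 15 1 17
f 15 17 16
f 16 17 18
f 16 18 4
f 17 1 19
f 17 19 18
f 18 19 20
f 18 20 4
f 19 1 21
f 19 21 20
f 20 21 22
f 20 22 4
f 21 1 23
f 21 23 22
f 22 23 24
f 22 24 4
f 23 1 25
f 23 25 24
f 24 25 26
f 24 26 4
f 25 1 27
f 25 27 26
f 26 27 28
f 26 28 4
f 27 1 29
f 27 29 28
f 28 29 30
f 28 30 4
f 29 1 2
f 29 2 30
f 30 2 3
f 30 3 4
f 32 31 35
f 32 35 33
f 33 35 36
f 33 36 34
f 35 31 37
f 35 37 36
f 36 37 38
f 36 38 34
f 37 31 39
f 37 39 38
f 38 39 40
f 38 40 34
f 39 31 41
f 39 41 40
f 40 41 42
f 40 42 34
f 41 31 43
f 41 43 42
f 42 43 44
f 42 44 34
f 43 31 45
f 43 45 44
f 44 45 46
f 44 46 34
f 45 31 47
f 45 47 46
f 46 47 48
f 46 48 34
f 47 31 49
f 47 49 48
f 48 49 50
f 48 50 34
f 49 31 51
f 49 51 50
f 50 51 52
f 50 52 34
f 51 31 53
f 51 53 52
f 52 53 54
f 52 54 34
f 53 31 55
f 53 55 54
f 54 55 56
f 54 56 34
f 55 31 57
f 55 57 56
f 56 57 58
f 56 58 34
f 57 31 59
f 57 59 58
f 58 59 60
f 58 60 34
f 59 31 61
f 59 61 60
f 60 61 62
f 60 62 34
f 61 31 32
f 61 32 62
f 62 32 33
f 62 33 34
f 64 63 66
f 64 66 65
f 66 63 67
f 66 67 65
f 67 63 68
f 67 68 65
f 68 63 69
f 68 69 65
f 69 63 70
f 69 70 65
f 70 63 71
f 70 71 65
f 71 63 72
f 71 72 65
f 72 63 73
f 72 73 65
f 73 63 64
f 73 64 65
f 75 74 77
f 75 77 76
f 77 74 78
f 77 78 76
f 78 74 79
f 78 79 76
f 79 74 80
f 79 80 76
f 80 74 81
f 80 81 76
f 81 74 82
f 81 82 76
f 82 74 83
f 82 83 76
f 83 74 84
f 83 84 76
f 84 74 75
f 84 75 76
f 86 85 89
f 86 89 87
f 87 89 90
f 87 90 88
f 89 85 91
f 89 91 90
f 90 91 92
f 90 92 88
f 91 85 93
f 91 93 92
f 92 93 94
f 92 94 88
f 93 85 95
f 93 95 94
f 94 95 96
f 94 96 88
f 95 85 97
f 95 97 96
f 96 97 98
f 96 98 88
f 97 85 99
f 97 99 98
f 98 99 100
f 98 100 88
f 99 85 101
f 99 101 100
f 100 101 102
f 100 102 88
f 101 85 103
f 101 103 102
f 102 103 104
f 102 104 88
f 103 85 105
f 103 105 104
f 104 105 106
f 104 106 88
f 105 85 107
f 105 107 106
f 106 107 108
f 106 108 88
f 107 85 109
f 107 109 108
f 108 109 110
f 108 110 88
f 109 85 86
f 109 86 110
f 110 86 87
f 110 87 88



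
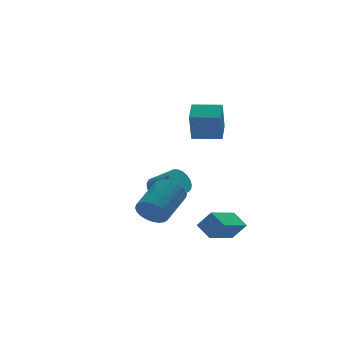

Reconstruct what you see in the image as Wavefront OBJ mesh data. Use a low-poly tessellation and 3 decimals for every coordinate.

v 2.978 -0.467 2.346
v 2.593 -0.997 4.044
v 3.637 0.617 2.833
v 3.253 0.087 4.532
v 4.327 -1.307 2.388
v 3.943 -1.837 4.087
v 4.987 -0.223 2.876
v 4.602 -0.753 4.574
v 4.206 -2.78 -4.056
v 2.443 -3.738 -3.403
v 3.931 -1.863 -3.455
v 2.168 -2.821 -2.802
v 4.792 -3.219 -3.118
v 3.029 -4.177 -2.465
v 4.517 -2.302 -2.517
v 2.754 -3.26 -1.864
v 0.42 -1.195 -2.202
v 1 -1.415 -2.907
v 2.581 -0.265 -1.964
v 2 -0.045 -1.258
v 0.85 -1.105 -3.032
v 2.431 0.045 -2.089
v 0.634 -0.808 -3.031
v 2.214 0.341 -2.088
v 0.385 -0.571 -2.904
v 1.966 0.579 -1.961
v 0.142 -0.428 -2.669
v 1.722 0.721 -1.726
v -0.06 -0.402 -2.364
v 1.521 0.747 -1.421
v -0.188 -0.497 -2.033
v 1.393 0.652 -1.09
v -0.223 -0.698 -1.729
v 1.357 0.451 -0.786
v -0.161 -0.975 -1.496
v 1.42 0.175 -0.553
v -0.011 -1.285 -1.371
v 1.57 -0.135 -0.428
v 0.206 -1.581 -1.372
v 1.786 -0.432 -0.429
v 0.454 -1.819 -1.499
v 2.035 -0.669 -0.556
v 0.698 -1.961 -1.734
v 2.278 -0.812 -0.791
v 0.899 -1.987 -2.039
v 2.48 -0.838 -1.096
v 1.027 -1.892 -2.37
v 2.608 -0.743 -1.427
v 1.063 -1.691 -2.674
v 2.643 -0.542 -1.731
v 3.021 3.748 -2.705
v 3.697 4.301 -2.592
v 4.474 3.165 -1.682
v 3.799 2.612 -1.795
v 3.483 4.383 -2.307
v 4.26 3.247 -1.397
v 3.189 4.355 -2.09
v 3.966 3.219 -1.18
v 2.866 4.222 -1.98
v 3.643 3.086 -1.07
v 2.57 4.008 -1.996
v 3.347 2.872 -1.086
v 2.352 3.748 -2.134
v 3.129 2.612 -1.223
v 2.25 3.488 -2.37
v 3.027 2.352 -1.46
v 2.281 3.274 -2.665
v 3.059 2.138 -1.755
v 2.44 3.141 -2.967
v 3.218 2.005 -2.056
v 2.7 3.113 -3.223
v 3.477 1.977 -2.313
v 3.015 3.195 -3.39
v 3.793 2.059 -2.48
v 3.332 3.373 -3.438
v 4.109 2.237 -2.528
v 3.594 3.615 -3.36
v 4.371 2.479 -2.45
v 3.758 3.881 -3.168
v 4.535 2.745 -2.258
v 3.794 4.123 -2.897
v 4.571 2.987 -1.987
f 2 4 1
f 5 2 1
f 1 4 3
f 3 5 1
f 2 8 4
f 6 2 5
f 6 8 2
f 4 8 3
f 7 5 3
f 3 8 7
f 7 6 5
f 8 6 7
f 10 12 9
f 13 10 9
f 9 12 11
f 11 13 9
f 10 16 12
f 14 10 13
f 14 16 10
f 12 16 11
f 15 13 11
f 11 16 15
f 15 14 13
f 16 14 15
f 18 17 21
f 18 21 19
f 19 21 22
f 19 22 20
f 21 17 23
f 21 23 22
f 22 23 24
f 22 24 20
f 23 17 25
f 23 25 24
f 24 25 26
f 24 26 20
f 25 17 27
f 25 27 26
f 26 27 28
f 26 28 20
f 27 17 29
f 27 29 28
f 28 29 30
f 28 30 20
f 29 17 31
f 29 31 30
f 30 31 32
f 30 32 20
f 31 17 33
f 31 33 32
f 32 33 34
f 32 34 20
f 33 17 35
f 33 35 34
f 34 35 36
f 34 36 20
f 35 17 37
f 35 37 36
f 36 37 38
f 36 38 20
f 37 17 39
f 37 39 38
f 38 39 40
f 38 40 20
f 39 17 41
f 39 41 40
f 40 41 42
f 40 42 20
f 41 17 43
f 41 43 42
f 42 43 44
f 42 44 20
f 43 17 45
f 43 45 44
f 44 45 46
f 44 46 20
f 45 17 47
f 45 47 46
f 46 47 48
f 46 48 20
f 47 17 49
f 47 49 48
f 48 49 50
f 48 50 20
f 49 17 18
f 49 18 50
f 50 18 19
f 50 19 20
f 52 51 55
f 52 55 53
f 53 55 56
f 53 56 54
f 55 51 57
f 55 57 56
f 56 57 58
f 56 58 54
f 57 51 59
f 57 59 58
f 58 59 60
f 58 60 54
f 59 51 61
f 59 61 60
f 60 61 62
f 60 62 54
f 61 51 63
f 61 63 62
f 62 63 64
f 62 64 54
f 63 51 65
f 63 65 64
f 64 65 66
f 64 66 54
f 65 51 67
f 65 67 66
f 66 67 68
f 66 68 54
f 67 51 69
f 67 69 68
f 68 69 70
f 68 70 54
f 69 51 71
f 69 71 70
f 70 71 72
f 70 72 54
f 71 51 73
f 71 73 72
f 72 73 74
f 72 74 54
f 73 51 75
f 73 75 74
f 74 75 76
f 74 76 54
f 75 51 77
f 75 77 76
f 76 77 78
f 76 78 54
f 77 51 79
f 77 79 78
f 78 79 80
f 78 80 54
f 79 51 81
f 79 81 80
f 80 81 82
f 80 82 54
f 81 51 52
f 81 52 82
f 82 52 53
f 82 53 54



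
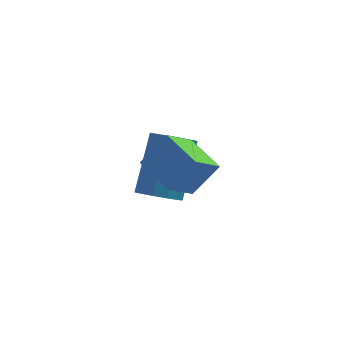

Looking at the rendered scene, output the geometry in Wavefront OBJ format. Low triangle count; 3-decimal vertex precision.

v -2.071 -3.005 0.211
v -2.666 -3.618 0.872
v -2.748 -2.073 0.466
v -3.343 -2.686 1.127
v -1.417 -2.754 1.033
v -2.012 -3.367 1.694
v -2.094 -1.822 1.288
v -2.689 -2.435 1.949
v -2.923 -1.081 -1.481
v -2.639 -0.68 -1.875
v -2.252 0.462 -0.432
v -2.537 0.061 -0.039
v -2.979 -0.582 -1.861
v -2.592 0.56 -0.419
v -3.302 -0.642 -1.727
v -2.915 0.5 -0.284
v -3.505 -0.841 -1.515
v -3.118 0.3 -0.072
v -3.523 -1.117 -1.292
v -3.136 0.025 0.151
v -3.351 -1.381 -1.129
v -2.964 -0.239 0.314
v -3.043 -1.55 -1.078
v -2.656 -0.408 0.365
v -2.697 -1.57 -1.155
v -2.31 -0.428 0.288
v -2.423 -1.434 -1.336
v -2.036 -0.293 0.107
v -2.308 -1.187 -1.563
v -1.921 -0.045 -0.12
v -2.388 -0.906 -1.764
v -2.001 0.236 -0.321
f 2 4 1
f 5 2 1
f 1 4 3
f 3 5 1
f 2 8 4
f 6 2 5
f 6 8 2
f 4 8 3
f 7 5 3
f 3 8 7
f 7 6 5
f 8 6 7
f 10 9 13
f 10 13 11
f 11 13 14
f 11 14 12
f 13 9 15
f 13 15 14
f 14 15 16
f 14 16 12
f 15 9 17
f 15 17 16
f 16 17 18
f 16 18 12
f 17 9 19
f 17 19 18
f 18 19 20
f 18 20 12
f 19 9 21
f 19 21 20
f 20 21 22
f 20 22 12
f 21 9 23
f 21 23 22
f 22 23 24
f 22 24 12
f 23 9 25
f 23 25 24
f 24 25 26
f 24 26 12
f 25 9 27
f 25 27 26
f 26 27 28
f 26 28 12
f 27 9 29
f 27 29 28
f 28 29 30
f 28 30 12
f 29 9 31
f 29 31 30
f 30 31 32
f 30 32 12
f 31 9 10
f 31 10 32
f 32 10 11
f 32 11 12



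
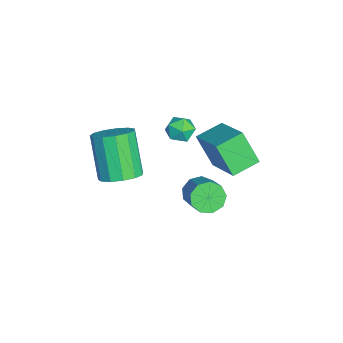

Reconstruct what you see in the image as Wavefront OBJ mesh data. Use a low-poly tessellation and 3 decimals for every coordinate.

v -0.457 2.524 -1.31
v -0.092 2.704 -1.928
v 0.963 3.036 -1.208
v 0.597 2.856 -0.59
v -0.34 3.107 -1.75
v 0.714 3.439 -1.03
v -0.644 3.238 -1.367
v 0.411 3.57 -0.646
v -0.86 3.034 -0.957
v 0.195 3.367 -0.236
v -0.888 2.592 -0.712
v 0.167 2.924 0.009
v -0.714 2.118 -0.747
v 0.341 2.45 -0.027
v -0.42 1.834 -1.046
v 0.634 2.166 -0.325
v -0.144 1.872 -1.468
v 0.911 2.205 -0.748
v -0.014 2.216 -1.817
v 1.04 2.548 -1.096
v 2.21 -0.425 2.362
v 2.672 -1.134 2.515
v 1.612 -1.463 4.191
v 1.15 -0.755 4.038
v 2.905 -0.77 2.734
v 1.845 -1.099 4.41
v 2.917 -0.296 2.835
v 1.857 -0.625 4.51
v 2.704 0.137 2.785
v 1.644 -0.192 4.461
v 2.335 0.391 2.602
v 1.275 0.062 4.277
v 1.926 0.386 2.342
v 0.866 0.057 4.018
v 1.607 0.123 2.089
v 0.547 -0.206 3.764
v 1.48 -0.313 1.922
v 0.42 -0.643 3.598
v 1.584 -0.786 1.895
v 0.524 -1.115 3.571
v 1.887 -1.144 2.017
v 0.827 -1.473 3.693
v 2.293 -1.274 2.248
v 1.233 -1.603 3.924
v -1.605 2.119 2.255
v -1.255 2.196 1.685
v -0.965 1.284 2.535
v -0.615 1.361 1.965
v -0.575 1.826 2.45
v -0.97 2.342 2.277
v -1.25 1.138 1.943
v -1.645 1.654 1.77
v -1.036 1.59 1.492
v -0.619 2.015 1.806
v -1.601 1.465 2.414
v -1.184 1.89 2.728
v -1.42 4.033 0.428
v -1.898 3.361 1.787
v 0.215 4.811 1.387
v -0.263 4.139 2.747
v -0.777 3.021 0.153
v -1.255 2.349 1.513
v 0.858 3.799 1.113
v 0.38 3.127 2.472
f 2 1 5
f 2 5 3
f 3 5 6
f 3 6 4
f 5 1 7
f 5 7 6
f 6 7 8
f 6 8 4
f 7 1 9
f 7 9 8
f 8 9 10
f 8 10 4
f 9 1 11
f 9 11 10
f 10 11 12
f 10 12 4
f 11 1 13
f 11 13 12
f 12 13 14
f 12 14 4
f 13 1 15
f 13 15 14
f 14 15 16
f 14 16 4
f 15 1 17
f 15 17 16
f 16 17 18
f 16 18 4
f 17 1 19
f 17 19 18
f 18 19 20
f 18 20 4
f 19 1 2
f 19 2 20
f 20 2 3
f 20 3 4
f 22 21 25
f 22 25 23
f 23 25 26
f 23 26 24
f 25 21 27
f 25 27 26
f 26 27 28
f 26 28 24
f 27 21 29
f 27 29 28
f 28 29 30
f 28 30 24
f 29 21 31
f 29 31 30
f 30 31 32
f 30 32 24
f 31 21 33
f 31 33 32
f 32 33 34
f 32 34 24
f 33 21 35
f 33 35 34
f 34 35 36
f 34 36 24
f 35 21 37
f 35 37 36
f 36 37 38
f 36 38 24
f 37 21 39
f 37 39 38
f 38 39 40
f 38 40 24
f 39 21 41
f 39 41 40
f 40 41 42
f 40 42 24
f 41 21 43
f 41 43 42
f 42 43 44
f 42 44 24
f 43 21 22
f 43 22 44
f 44 22 23
f 44 23 24
f 45 56 50
f 45 50 46
f 45 46 52
f 45 52 55
f 45 55 56
f 46 50 54
f 50 56 49
f 56 55 47
f 55 52 51
f 52 46 53
f 48 54 49
f 48 49 47
f 48 47 51
f 48 51 53
f 48 53 54
f 49 54 50
f 47 49 56
f 51 47 55
f 53 51 52
f 54 53 46
f 58 60 57
f 61 58 57
f 57 60 59
f 59 61 57
f 58 64 60
f 62 58 61
f 62 64 58
f 60 64 59
f 63 61 59
f 59 64 63
f 63 62 61
f 64 62 63



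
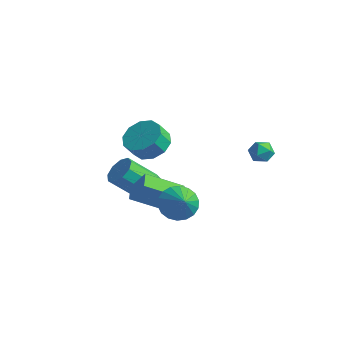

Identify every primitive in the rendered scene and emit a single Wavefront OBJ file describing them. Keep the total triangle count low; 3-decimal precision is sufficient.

v 0.617 -0.197 -1.841
v -0.538 -1.683 -0.822
v 0.031 0.444 -1.571
v -1.124 -1.041 -0.552
v 1.424 0.021 -0.608
v 0.269 -1.464 0.411
v 0.838 0.663 -0.338
v -0.317 -0.823 0.681
v -2.151 1.071 -2.09
v -1.399 1.049 -1.653
v -2.238 -0.114 -0.272
v -2.989 -0.091 -0.71
v -1.729 1.508 -1.467
v -2.568 0.345 -0.086
v -2.256 1.762 -1.573
v -3.095 0.6 -0.192
v -2.734 1.694 -1.921
v -3.573 0.531 -0.54
v -2.939 1.334 -2.348
v -3.778 0.172 -0.967
v -2.775 0.851 -2.655
v -3.614 -0.311 -1.274
v -2.319 0.471 -2.697
v -3.157 -0.691 -1.317
v -1.784 0.372 -2.456
v -2.623 -0.79 -1.075
v -1.421 0.6 -2.043
v -2.259 -0.562 -0.663
v 2.368 3.93 2.014
v 2.982 4.254 2.129
v 2.858 3.286 1.211
v 3.472 3.61 1.326
v 3.204 3.181 1.816
v 2.901 3.579 2.312
v 2.939 3.961 1.028
v 2.636 4.359 1.524
v 3.335 4.274 1.52
v 3.499 3.791 2.006
v 2.341 3.749 1.334
v 2.505 3.266 1.82
v 3.287 -2.12 1.057
v 3.903 -2.208 0.3
v 4.273 -2.66 1.923
v 3.99 -1.808 0.45
v 3.937 -1.469 0.72
v 3.756 -1.26 1.057
v 3.481 -1.221 1.394
v 3.168 -1.36 1.664
v 2.879 -1.65 1.813
v 2.67 -2.033 1.813
v 2.583 -2.433 1.663
v 2.636 -2.771 1.393
v 2.817 -2.981 1.056
v 3.092 -3.02 0.719
v 3.405 -2.88 0.449
v 3.694 -2.591 0.3
v -0.09 -0.596 2.769
v 0.684 -1.223 2.438
v 0.585 -1.79 3.279
v -0.19 -1.164 3.611
v 0.949 -0.746 2.791
v 0.849 -1.314 3.632
v 0.816 -0.213 3.135
v 0.717 -0.78 3.977
v 0.337 0.175 3.34
v 0.238 -0.393 4.181
v -0.305 0.267 3.327
v -0.404 -0.3 4.168
v -0.865 0.03 3.101
v -0.964 -0.537 3.942
v -1.129 -0.446 2.748
v -1.229 -1.014 3.589
v -0.997 -0.98 2.403
v -1.096 -1.547 3.245
v -0.518 -1.367 2.199
v -0.617 -1.935 3.04
v 0.124 -1.46 2.212
v 0.025 -2.027 3.053
f 2 4 1
f 5 2 1
f 1 4 3
f 3 5 1
f 2 8 4
f 6 2 5
f 6 8 2
f 4 8 3
f 7 5 3
f 3 8 7
f 7 6 5
f 8 6 7
f 10 9 13
f 10 13 11
f 11 13 14
f 11 14 12
f 13 9 15
f 13 15 14
f 14 15 16
f 14 16 12
f 15 9 17
f 15 17 16
f 16 17 18
f 16 18 12
f 17 9 19
f 17 19 18
f 18 19 20
f 18 20 12
f 19 9 21
f 19 21 20
f 20 21 22
f 20 22 12
f 21 9 23
f 21 23 22
f 22 23 24
f 22 24 12
f 23 9 25
f 23 25 24
f 24 25 26
f 24 26 12
f 25 9 27
f 25 27 26
f 26 27 28
f 26 28 12
f 27 9 10
f 27 10 28
f 28 10 11
f 28 11 12
f 29 40 34
f 29 34 30
f 29 30 36
f 29 36 39
f 29 39 40
f 30 34 38
f 34 40 33
f 40 39 31
f 39 36 35
f 36 30 37
f 32 38 33
f 32 33 31
f 32 31 35
f 32 35 37
f 32 37 38
f 33 38 34
f 31 33 40
f 35 31 39
f 37 35 36
f 38 37 30
f 42 41 44
f 42 44 43
f 44 41 45
f 44 45 43
f 45 41 46
f 45 46 43
f 46 41 47
f 46 47 43
f 47 41 48
f 47 48 43
f 48 41 49
f 48 49 43
f 49 41 50
f 49 50 43
f 50 41 51
f 50 51 43
f 51 41 52
f 51 52 43
f 52 41 53
f 52 53 43
f 53 41 54
f 53 54 43
f 54 41 55
f 54 55 43
f 55 41 56
f 55 56 43
f 56 41 42
f 56 42 43
f 58 57 61
f 58 61 59
f 59 61 62
f 59 62 60
f 61 57 63
f 61 63 62
f 62 63 64
f 62 64 60
f 63 57 65
f 63 65 64
f 64 65 66
f 64 66 60
f 65 57 67
f 65 67 66
f 66 67 68
f 66 68 60
f 67 57 69
f 67 69 68
f 68 69 70
f 68 70 60
f 69 57 71
f 69 71 70
f 70 71 72
f 70 72 60
f 71 57 73
f 71 73 72
f 72 73 74
f 72 74 60
f 73 57 75
f 73 75 74
f 74 75 76
f 74 76 60
f 75 57 77
f 75 77 76
f 76 77 78
f 76 78 60
f 77 57 58
f 77 58 78
f 78 58 59
f 78 59 60



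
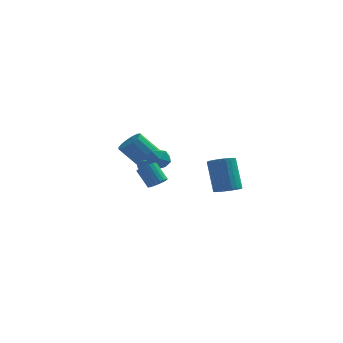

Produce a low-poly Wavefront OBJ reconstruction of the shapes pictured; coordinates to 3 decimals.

v -1.064 3.082 -0.888
v -0.473 3.011 -0.384
v -1.765 2.886 1.112
v -2.356 2.958 0.608
v -0.542 3.408 -0.409
v -1.833 3.284 1.086
v -0.75 3.718 -0.563
v -2.041 3.593 0.932
v -1.042 3.857 -0.804
v -2.334 3.733 0.691
v -1.34 3.789 -1.067
v -2.632 3.665 0.428
v -1.565 3.532 -1.283
v -2.856 3.407 0.213
v -1.655 3.154 -1.392
v -2.947 3.029 0.104
v -1.587 2.756 -1.366
v -2.878 2.632 0.129
v -1.379 2.447 -1.212
v -2.67 2.322 0.283
v -1.086 2.307 -0.971
v -2.378 2.183 0.524
v -0.788 2.375 -0.708
v -2.08 2.251 0.787
v -0.564 2.633 -0.493
v -1.855 2.508 1.003
v 3.404 -2.07 -0.628
v 4.06 -2.264 -0.372
v 3.631 -1.444 1.345
v 2.976 -1.25 1.088
v 4.116 -2.007 -0.48
v 3.688 -1.187 1.236
v 4.065 -1.76 -0.612
v 3.636 -0.939 1.105
v 3.913 -1.56 -0.745
v 3.484 -0.739 0.971
v 3.683 -1.437 -0.861
v 3.254 -0.617 0.855
v 3.411 -1.411 -0.942
v 2.982 -0.591 0.775
v 3.138 -1.485 -0.974
v 2.709 -0.665 0.742
v 2.906 -1.649 -0.954
v 2.477 -0.828 0.762
v 2.749 -1.876 -0.885
v 2.32 -1.056 0.832
v 2.692 -2.133 -0.776
v 2.264 -1.313 0.94
v 2.744 -2.381 -0.645
v 2.315 -1.56 1.072
v 2.896 -2.581 -0.511
v 2.467 -1.76 1.205
v 3.126 -2.703 -0.395
v 2.697 -1.883 1.321
v 3.398 -2.729 -0.315
v 2.969 -1.909 1.402
v 3.671 -2.655 -0.282
v 3.242 -1.835 1.434
v 3.903 -2.492 -0.302
v 3.474 -1.671 1.414
v 0.209 -4.107 0.463
v 0.489 -3.634 0.427
v -0.13 -3.201 1.321
v -0.409 -3.673 1.357
v 0.312 -3.596 0.287
v -0.306 -3.163 1.181
v 0.118 -3.646 0.177
v -0.5 -3.213 1.071
v -0.06 -3.776 0.116
v -0.679 -3.343 1.01
v -0.192 -3.963 0.116
v -0.811 -3.529 1.009
v -0.254 -4.174 0.175
v -0.873 -3.741 1.069
v -0.237 -4.375 0.284
v -0.855 -3.941 1.178
v -0.142 -4.528 0.425
v -0.76 -4.095 1.318
v 0.014 -4.609 0.572
v -0.605 -4.176 1.465
v 0.203 -4.603 0.7
v -0.415 -4.17 1.593
v 0.394 -4.511 0.787
v -0.225 -4.078 1.681
v 0.552 -4.349 0.818
v -0.066 -3.916 1.712
v 0.651 -4.145 0.788
v 0.033 -3.712 1.682
v 0.674 -3.935 0.702
v 0.056 -3.502 1.595
v 0.617 -3.754 0.574
v -0.002 -3.321 1.468
v -0.414 -0.035 0.514
v 0.06 -0.488 0.18
v -0.6 -0.852 1.36
v -0.126 -1.305 1.026
v 0.118 -0.693 1.352
v 0.233 -0.187 0.829
v -0.773 -1.153 0.711
v -0.658 -0.647 0.188
v -0.162 -1.179 0.302
v 0.389 -0.894 0.698
v -0.929 -0.446 0.842
v -0.378 -0.161 1.238
v -0.871 -0.08 -0.106
v -0.686 -0.347 0.422
v -0.609 0.88 0.286
v -0.47 -0.349 0.282
v -0.322 -0.304 0.075
v -0.27 -0.221 -0.163
v -0.322 -0.114 -0.392
v -0.468 -0 -0.571
v -0.685 0.099 -0.67
v -0.933 0.168 -0.671
v -1.171 0.193 -0.575
v -1.357 0.172 -0.398
v -1.459 0.107 -0.17
v -1.459 0.009 0.069
v -1.358 -0.104 0.277
v -1.172 -0.213 0.419
v -0.935 -0.299 0.47
f 2 1 5
f 2 5 3
f 3 5 6
f 3 6 4
f 5 1 7
f 5 7 6
f 6 7 8
f 6 8 4
f 7 1 9
f 7 9 8
f 8 9 10
f 8 10 4
f 9 1 11
f 9 11 10
f 10 11 12
f 10 12 4
f 11 1 13
f 11 13 12
f 12 13 14
f 12 14 4
f 13 1 15
f 13 15 14
f 14 15 16
f 14 16 4
f 15 1 17
f 15 17 16
f 16 17 18
f 16 18 4
f 17 1 19
f 17 19 18
f 18 19 20
f 18 20 4
f 19 1 21
f 19 21 20
f 20 21 22
f 20 22 4
f 21 1 23
f 21 23 22
f 22 23 24
f 22 24 4
f 23 1 25
f 23 25 24
f 24 25 26
f 24 26 4
f 25 1 2
f 25 2 26
f 26 2 3
f 26 3 4
f 28 27 31
f 28 31 29
f 29 31 32
f 29 32 30
f 31 27 33
f 31 33 32
f 32 33 34
f 32 34 30
f 33 27 35
f 33 35 34
f 34 35 36
f 34 36 30
f 35 27 37
f 35 37 36
f 36 37 38
f 36 38 30
f 37 27 39
f 37 39 38
f 38 39 40
f 38 40 30
f 39 27 41
f 39 41 40
f 40 41 42
f 40 42 30
f 41 27 43
f 41 43 42
f 42 43 44
f 42 44 30
f 43 27 45
f 43 45 44
f 44 45 46
f 44 46 30
f 45 27 47
f 45 47 46
f 46 47 48
f 46 48 30
f 47 27 49
f 47 49 48
f 48 49 50
f 48 50 30
f 49 27 51
f 49 51 50
f 50 51 52
f 50 52 30
f 51 27 53
f 51 53 52
f 52 53 54
f 52 54 30
f 53 27 55
f 53 55 54
f 54 55 56
f 54 56 30
f 55 27 57
f 55 57 56
f 56 57 58
f 56 58 30
f 57 27 59
f 57 59 58
f 58 59 60
f 58 60 30
f 59 27 28
f 59 28 60
f 60 28 29
f 60 29 30
f 62 61 65
f 62 65 63
f 63 65 66
f 63 66 64
f 65 61 67
f 65 67 66
f 66 67 68
f 66 68 64
f 67 61 69
f 67 69 68
f 68 69 70
f 68 70 64
f 69 61 71
f 69 71 70
f 70 71 72
f 70 72 64
f 71 61 73
f 71 73 72
f 72 73 74
f 72 74 64
f 73 61 75
f 73 75 74
f 74 75 76
f 74 76 64
f 75 61 77
f 75 77 76
f 76 77 78
f 76 78 64
f 77 61 79
f 77 79 78
f 78 79 80
f 78 80 64
f 79 61 81
f 79 81 80
f 80 81 82
f 80 82 64
f 81 61 83
f 81 83 82
f 82 83 84
f 82 84 64
f 83 61 85
f 83 85 84
f 84 85 86
f 84 86 64
f 85 61 87
f 85 87 86
f 86 87 88
f 86 88 64
f 87 61 89
f 87 89 88
f 88 89 90
f 88 90 64
f 89 61 91
f 89 91 90
f 90 91 92
f 90 92 64
f 91 61 62
f 91 62 92
f 92 62 63
f 92 63 64
f 93 104 98
f 93 98 94
f 93 94 100
f 93 100 103
f 93 103 104
f 94 98 102
f 98 104 97
f 104 103 95
f 103 100 99
f 100 94 101
f 96 102 97
f 96 97 95
f 96 95 99
f 96 99 101
f 96 101 102
f 97 102 98
f 95 97 104
f 99 95 103
f 101 99 100
f 102 101 94
f 106 105 108
f 106 108 107
f 108 105 109
f 108 109 107
f 109 105 110
f 109 110 107
f 110 105 111
f 110 111 107
f 111 105 112
f 111 112 107
f 112 105 113
f 112 113 107
f 113 105 114
f 113 114 107
f 114 105 115
f 114 115 107
f 115 105 116
f 115 116 107
f 116 105 117
f 116 117 107
f 117 105 118
f 117 118 107
f 118 105 119
f 118 119 107
f 119 105 120
f 119 120 107
f 120 105 121
f 120 121 107
f 121 105 106
f 121 106 107



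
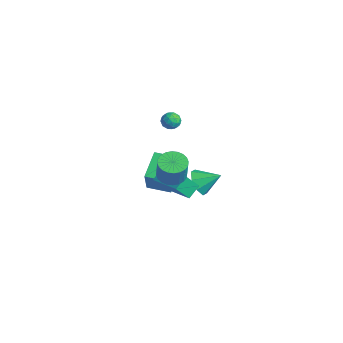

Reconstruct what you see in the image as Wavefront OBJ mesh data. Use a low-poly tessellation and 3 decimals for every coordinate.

v -4.029 1.071 -4.812
v -3.454 0.587 -3.144
v -5.208 2.48 -3.996
v -4.633 1.995 -2.328
v -2.887 2.085 -4.912
v -2.312 1.6 -3.244
v -4.066 3.493 -4.096
v -3.491 3.009 -2.428
v -1.798 3.372 -3.765
v -1.052 2.733 -3.637
v -1.022 4.428 -3.015
v -0.983 3.136 -4.275
v -1.391 3.676 -4.615
v -2.037 4.039 -4.457
v -2.543 4.01 -3.893
v -2.613 3.608 -3.255
v -2.205 3.067 -2.916
v -1.558 2.705 -3.074
v -3.612 3.093 1.135
v -3.343 2.791 1.646
v -3.697 2.169 0.634
v -3.428 1.867 1.145
v -4.025 2.124 1.196
v -3.972 2.696 1.505
v -3.068 2.264 0.775
v -3.015 2.836 1.084
v -3.007 2.279 1.424
v -3.598 2.193 1.684
v -3.442 2.767 0.596
v -4.033 2.681 0.856
v -3.47 3.023 1.434
v -3.57 1.937 0.846
v -3.921 2.088 0.875
v -3.763 1.911 1.176
v -3.84 2.967 1.351
v -3.682 2.79 1.652
v -4.083 2.398 1.387
v -3.358 2.17 0.628
v -3.2 1.993 0.929
v -3.277 3.049 1.104
v -3.119 2.872 1.405
v -2.957 2.562 0.893
v -3.114 2.545 1.604
v -3.164 2.001 1.31
v -2.952 2.235 1.092
v -2.922 2.571 1.274
v -3.462 2.494 1.757
v -3.512 1.951 1.463
v -3.863 2.102 1.492
v -3.832 2.438 1.674
v -3.264 2.193 1.626
v -3.528 3.009 0.817
v -3.578 2.466 0.523
v -3.208 2.522 0.606
v -3.177 2.858 0.788
v -3.876 2.959 0.97
v -3.926 2.415 0.676
v -4.118 2.389 1.006
v -4.088 2.725 1.188
v -3.776 2.767 0.654
v 0.599 -0.398 -0.931
v 0.41 -1.158 0.094
v 0.35 0.41 -0.377
v 0.161 -0.351 0.648
v 2.659 -0.149 -0.368
v 2.47 -0.91 0.657
v 2.41 0.658 0.186
v 2.221 -0.102 1.211
v 3.206 -1.648 2.818
v 3.921 -2.02 2.55
v 4.35 -2.205 3.955
v 3.634 -1.832 4.222
v 4.015 -1.702 2.564
v 4.444 -1.887 3.968
v 3.985 -1.376 2.616
v 4.414 -1.561 4.02
v 3.837 -1.091 2.698
v 4.266 -1.276 4.103
v 3.593 -0.891 2.799
v 4.021 -1.076 4.204
v 3.289 -0.806 2.903
v 3.718 -0.991 4.307
v 2.973 -0.849 2.994
v 3.402 -1.034 4.398
v 2.693 -1.014 3.058
v 3.121 -1.199 4.462
v 2.49 -1.275 3.085
v 2.919 -1.46 4.49
v 2.396 -1.593 3.072
v 2.825 -1.778 4.476
v 2.426 -1.919 3.02
v 2.855 -2.104 4.424
v 2.574 -2.204 2.937
v 3.003 -2.389 4.342
v 2.819 -2.404 2.836
v 3.247 -2.589 4.241
v 3.122 -2.489 2.733
v 3.551 -2.674 4.137
v 3.438 -2.446 2.642
v 3.867 -2.631 4.046
v 3.719 -2.281 2.578
v 4.147 -2.466 3.982
f 2 4 1
f 5 2 1
f 1 4 3
f 3 5 1
f 2 8 4
f 6 2 5
f 6 8 2
f 4 8 3
f 7 5 3
f 3 8 7
f 7 6 5
f 8 6 7
f 10 9 12
f 10 12 11
f 12 9 13
f 12 13 11
f 13 9 14
f 13 14 11
f 14 9 15
f 14 15 11
f 15 9 16
f 15 16 11
f 16 9 17
f 16 17 11
f 17 9 18
f 17 18 11
f 18 9 10
f 18 10 11
f 19 56 35
f 56 30 59
f 35 59 24
f 56 59 35
f 19 35 31
f 35 24 36
f 31 36 20
f 35 36 31
f 19 31 40
f 31 20 41
f 40 41 26
f 31 41 40
f 19 40 52
f 40 26 55
f 52 55 29
f 40 55 52
f 19 52 56
f 52 29 60
f 56 60 30
f 52 60 56
f 20 36 47
f 36 24 50
f 47 50 28
f 36 50 47
f 24 59 37
f 59 30 58
f 37 58 23
f 59 58 37
f 30 60 57
f 60 29 53
f 57 53 21
f 60 53 57
f 29 55 54
f 55 26 42
f 54 42 25
f 55 42 54
f 26 41 46
f 41 20 43
f 46 43 27
f 41 43 46
f 22 48 34
f 48 28 49
f 34 49 23
f 48 49 34
f 22 34 32
f 34 23 33
f 32 33 21
f 34 33 32
f 22 32 39
f 32 21 38
f 39 38 25
f 32 38 39
f 22 39 44
f 39 25 45
f 44 45 27
f 39 45 44
f 22 44 48
f 44 27 51
f 48 51 28
f 44 51 48
f 23 49 37
f 49 28 50
f 37 50 24
f 49 50 37
f 21 33 57
f 33 23 58
f 57 58 30
f 33 58 57
f 25 38 54
f 38 21 53
f 54 53 29
f 38 53 54
f 27 45 46
f 45 25 42
f 46 42 26
f 45 42 46
f 28 51 47
f 51 27 43
f 47 43 20
f 51 43 47
f 62 64 61
f 65 62 61
f 61 64 63
f 63 65 61
f 62 68 64
f 66 62 65
f 66 68 62
f 64 68 63
f 67 65 63
f 63 68 67
f 67 66 65
f 68 66 67
f 70 69 73
f 70 73 71
f 71 73 74
f 71 74 72
f 73 69 75
f 73 75 74
f 74 75 76
f 74 76 72
f 75 69 77
f 75 77 76
f 76 77 78
f 76 78 72
f 77 69 79
f 77 79 78
f 78 79 80
f 78 80 72
f 79 69 81
f 79 81 80
f 80 81 82
f 80 82 72
f 81 69 83
f 81 83 82
f 82 83 84
f 82 84 72
f 83 69 85
f 83 85 84
f 84 85 86
f 84 86 72
f 85 69 87
f 85 87 86
f 86 87 88
f 86 88 72
f 87 69 89
f 87 89 88
f 88 89 90
f 88 90 72
f 89 69 91
f 89 91 90
f 90 91 92
f 90 92 72
f 91 69 93
f 91 93 92
f 92 93 94
f 92 94 72
f 93 69 95
f 93 95 94
f 94 95 96
f 94 96 72
f 95 69 97
f 95 97 96
f 96 97 98
f 96 98 72
f 97 69 99
f 97 99 98
f 98 99 100
f 98 100 72
f 99 69 101
f 99 101 100
f 100 101 102
f 100 102 72
f 101 69 70
f 101 70 102
f 102 70 71
f 102 71 72



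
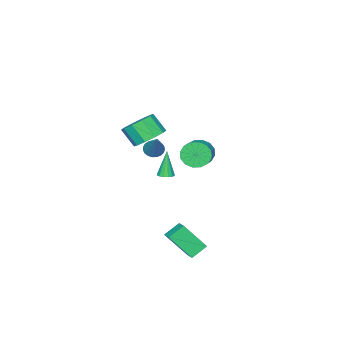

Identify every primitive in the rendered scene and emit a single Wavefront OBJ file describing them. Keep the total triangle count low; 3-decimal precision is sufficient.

v 0.309 -2.116 0.37
v 0.7 -1.867 -0.027
v 1.231 -1.044 1.95
v 0.51 -1.7 -0.029
v 0.284 -1.605 0.038
v 0.063 -1.597 0.162
v -0.115 -1.68 0.322
v -0.221 -1.838 0.491
v -0.234 -2.043 0.638
v -0.154 -2.262 0.739
v 0.006 -2.455 0.777
v 0.219 -2.589 0.744
v 0.447 -2.642 0.646
v 0.651 -2.603 0.501
v 0.796 -2.48 0.333
v 0.857 -2.295 0.171
v 0.823 -2.078 0.044
v 2.801 -0.145 3.006
v 3.793 -0.182 2.88
v 3.89 -1.012 3.889
v 2.899 -0.975 4.014
v 3.667 0.28 3.271
v 3.764 -0.55 4.28
v 3.21 0.579 3.561
v 3.308 -0.251 4.57
v 2.598 0.601 3.639
v 2.695 -0.229 4.648
v 2.063 0.339 3.475
v 2.16 -0.491 4.484
v 1.81 -0.108 3.131
v 1.907 -0.938 4.14
v 1.936 -0.57 2.74
v 2.033 -1.4 3.749
v 2.392 -0.869 2.45
v 2.49 -1.699 3.459
v 3.005 -0.891 2.372
v 3.102 -1.721 3.381
v 3.54 -0.629 2.536
v 3.637 -1.459 3.545
v 0.845 1.618 1.742
v 1.348 1.313 1.114
v 2.419 1.978 1.651
v 1.915 2.282 2.278
v 1.188 1.697 0.957
v 2.259 2.362 1.494
v 0.936 2.061 1.01
v 2.007 2.725 1.547
v 0.66 2.305 1.259
v 1.73 2.97 1.796
v 0.433 2.365 1.637
v 1.503 3.03 2.174
v 0.316 2.225 2.043
v 1.387 2.89 2.58
v 0.341 1.922 2.369
v 1.412 2.587 2.906
v 0.501 1.538 2.526
v 1.572 2.203 3.063
v 0.753 1.175 2.473
v 1.824 1.839 3.01
v 1.03 0.93 2.224
v 2.1 1.595 2.761
v 1.257 0.87 1.846
v 2.327 1.535 2.383
v 1.373 1.01 1.44
v 2.444 1.675 1.977
v -2.052 -3.323 -3.288
v -1.774 -2.903 -3.162
v -2.448 -3.577 -1.572
v -2.023 -2.811 -3.206
v -2.28 -2.856 -3.272
v -2.476 -3.027 -3.342
v -2.558 -3.277 -3.398
v -2.505 -3.539 -3.425
v -2.331 -3.744 -3.415
v -2.082 -3.836 -3.371
v -1.825 -3.791 -3.305
v -1.629 -3.62 -3.235
v -1.546 -3.37 -3.179
v -1.599 -3.108 -3.152
v 2.626 3.364 -3.839
v 3.096 4.083 -3.511
v 3.49 3.071 -4.435
v 3.96 3.79 -4.107
v 3.26 2.29 -2.393
v 3.73 3.009 -2.065
v 4.124 1.997 -2.989
v 4.594 2.716 -2.661
f 2 1 4
f 2 4 3
f 4 1 5
f 4 5 3
f 5 1 6
f 5 6 3
f 6 1 7
f 6 7 3
f 7 1 8
f 7 8 3
f 8 1 9
f 8 9 3
f 9 1 10
f 9 10 3
f 10 1 11
f 10 11 3
f 11 1 12
f 11 12 3
f 12 1 13
f 12 13 3
f 13 1 14
f 13 14 3
f 14 1 15
f 14 15 3
f 15 1 16
f 15 16 3
f 16 1 17
f 16 17 3
f 17 1 2
f 17 2 3
f 19 18 22
f 19 22 20
f 20 22 23
f 20 23 21
f 22 18 24
f 22 24 23
f 23 24 25
f 23 25 21
f 24 18 26
f 24 26 25
f 25 26 27
f 25 27 21
f 26 18 28
f 26 28 27
f 27 28 29
f 27 29 21
f 28 18 30
f 28 30 29
f 29 30 31
f 29 31 21
f 30 18 32
f 30 32 31
f 31 32 33
f 31 33 21
f 32 18 34
f 32 34 33
f 33 34 35
f 33 35 21
f 34 18 36
f 34 36 35
f 35 36 37
f 35 37 21
f 36 18 38
f 36 38 37
f 37 38 39
f 37 39 21
f 38 18 19
f 38 19 39
f 39 19 20
f 39 20 21
f 41 40 44
f 41 44 42
f 42 44 45
f 42 45 43
f 44 40 46
f 44 46 45
f 45 46 47
f 45 47 43
f 46 40 48
f 46 48 47
f 47 48 49
f 47 49 43
f 48 40 50
f 48 50 49
f 49 50 51
f 49 51 43
f 50 40 52
f 50 52 51
f 51 52 53
f 51 53 43
f 52 40 54
f 52 54 53
f 53 54 55
f 53 55 43
f 54 40 56
f 54 56 55
f 55 56 57
f 55 57 43
f 56 40 58
f 56 58 57
f 57 58 59
f 57 59 43
f 58 40 60
f 58 60 59
f 59 60 61
f 59 61 43
f 60 40 62
f 60 62 61
f 61 62 63
f 61 63 43
f 62 40 64
f 62 64 63
f 63 64 65
f 63 65 43
f 64 40 41
f 64 41 65
f 65 41 42
f 65 42 43
f 67 66 69
f 67 69 68
f 69 66 70
f 69 70 68
f 70 66 71
f 70 71 68
f 71 66 72
f 71 72 68
f 72 66 73
f 72 73 68
f 73 66 74
f 73 74 68
f 74 66 75
f 74 75 68
f 75 66 76
f 75 76 68
f 76 66 77
f 76 77 68
f 77 66 78
f 77 78 68
f 78 66 79
f 78 79 68
f 79 66 67
f 79 67 68
f 81 83 80
f 84 81 80
f 80 83 82
f 82 84 80
f 81 87 83
f 85 81 84
f 85 87 81
f 83 87 82
f 86 84 82
f 82 87 86
f 86 85 84
f 87 85 86



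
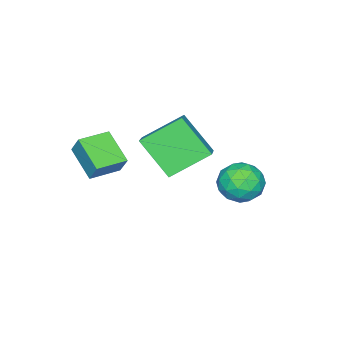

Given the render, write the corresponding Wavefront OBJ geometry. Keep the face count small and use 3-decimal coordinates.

v -2.466 -0.822 1.934
v -2.56 -2.264 3.403
v -1.434 -0.235 2.577
v -1.528 -1.676 4.045
v -1.192 -1.944 0.915
v -1.286 -3.385 2.383
v -0.16 -1.356 1.557
v -0.254 -2.798 3.026
v 2.094 -2.002 3.088
v 1.537 -3.232 3.889
v 2.259 -1.534 3.921
v 1.702 -2.764 4.722
v 3.298 -2.516 3.138
v 2.741 -3.746 3.939
v 3.463 -2.048 3.971
v 2.906 -3.278 4.772
v -0.517 2.525 2.179
v 0.2 1.964 2.535
v -1.4 1.236 1.925
v -0.683 0.675 2.281
v -1.18 1.27 2.877
v -0.635 2.066 3.034
v -0.565 1.134 1.426
v -0.02 1.93 1.583
v 0.17 1.104 2.07
v -0.21 1.188 2.967
v -0.99 2.012 1.493
v -1.37 2.096 2.39
v -0.081 2.357 2.379
v -1.119 0.843 2.081
v -1.411 1.192 2.431
v -0.99 0.862 2.641
v -0.572 2.418 2.672
v -0.15 2.088 2.882
v -0.962 1.68 3.083
v -1.05 1.112 1.578
v -0.628 0.782 1.788
v -0.21 2.338 1.819
v 0.211 2.008 2.029
v -0.238 1.52 1.377
v 0.323 1.522 2.315
v -0.196 0.765 2.166
v -0.127 1.035 1.663
v 0.194 1.503 1.755
v 0.099 1.572 2.842
v -0.419 0.814 2.693
v -0.712 1.164 3.044
v -0.391 1.632 3.136
v 0.082 1.066 2.569
v -0.781 2.386 1.767
v -1.299 1.628 1.618
v -0.809 1.568 1.324
v -0.488 2.036 1.416
v -1.004 2.435 2.294
v -1.523 1.678 2.145
v -1.394 1.697 2.705
v -1.073 2.165 2.797
v -1.282 2.134 1.891
f 2 4 1
f 5 2 1
f 1 4 3
f 3 5 1
f 2 8 4
f 6 2 5
f 6 8 2
f 4 8 3
f 7 5 3
f 3 8 7
f 7 6 5
f 8 6 7
f 10 12 9
f 13 10 9
f 9 12 11
f 11 13 9
f 10 16 12
f 14 10 13
f 14 16 10
f 12 16 11
f 15 13 11
f 11 16 15
f 15 14 13
f 16 14 15
f 17 54 33
f 54 28 57
f 33 57 22
f 54 57 33
f 17 33 29
f 33 22 34
f 29 34 18
f 33 34 29
f 17 29 38
f 29 18 39
f 38 39 24
f 29 39 38
f 17 38 50
f 38 24 53
f 50 53 27
f 38 53 50
f 17 50 54
f 50 27 58
f 54 58 28
f 50 58 54
f 18 34 45
f 34 22 48
f 45 48 26
f 34 48 45
f 22 57 35
f 57 28 56
f 35 56 21
f 57 56 35
f 28 58 55
f 58 27 51
f 55 51 19
f 58 51 55
f 27 53 52
f 53 24 40
f 52 40 23
f 53 40 52
f 24 39 44
f 39 18 41
f 44 41 25
f 39 41 44
f 20 46 32
f 46 26 47
f 32 47 21
f 46 47 32
f 20 32 30
f 32 21 31
f 30 31 19
f 32 31 30
f 20 30 37
f 30 19 36
f 37 36 23
f 30 36 37
f 20 37 42
f 37 23 43
f 42 43 25
f 37 43 42
f 20 42 46
f 42 25 49
f 46 49 26
f 42 49 46
f 21 47 35
f 47 26 48
f 35 48 22
f 47 48 35
f 19 31 55
f 31 21 56
f 55 56 28
f 31 56 55
f 23 36 52
f 36 19 51
f 52 51 27
f 36 51 52
f 25 43 44
f 43 23 40
f 44 40 24
f 43 40 44
f 26 49 45
f 49 25 41
f 45 41 18
f 49 41 45

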